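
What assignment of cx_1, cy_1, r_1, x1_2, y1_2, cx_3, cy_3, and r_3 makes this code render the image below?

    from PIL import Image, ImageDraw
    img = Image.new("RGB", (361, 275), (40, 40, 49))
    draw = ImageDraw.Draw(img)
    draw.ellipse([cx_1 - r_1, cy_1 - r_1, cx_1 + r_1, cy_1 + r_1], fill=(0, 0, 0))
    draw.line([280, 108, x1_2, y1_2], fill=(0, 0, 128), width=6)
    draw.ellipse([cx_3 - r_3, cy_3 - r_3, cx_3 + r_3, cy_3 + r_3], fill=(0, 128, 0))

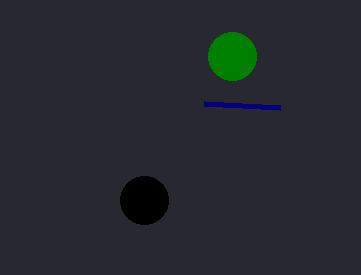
cx_1 = 144; cy_1 = 200; r_1 = 24; x1_2 = 204; y1_2 = 104; cx_3 = 232; cy_3 = 56; r_3 = 24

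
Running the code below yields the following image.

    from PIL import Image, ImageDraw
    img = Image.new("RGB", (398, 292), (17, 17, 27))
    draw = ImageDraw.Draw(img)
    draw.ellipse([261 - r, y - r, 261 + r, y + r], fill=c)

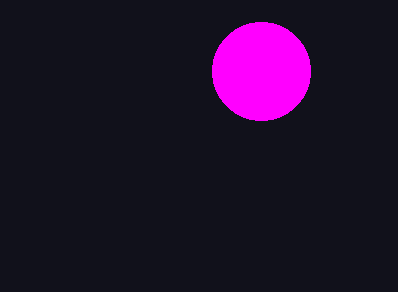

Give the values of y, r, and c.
y = 71, r = 49, c = 'magenta'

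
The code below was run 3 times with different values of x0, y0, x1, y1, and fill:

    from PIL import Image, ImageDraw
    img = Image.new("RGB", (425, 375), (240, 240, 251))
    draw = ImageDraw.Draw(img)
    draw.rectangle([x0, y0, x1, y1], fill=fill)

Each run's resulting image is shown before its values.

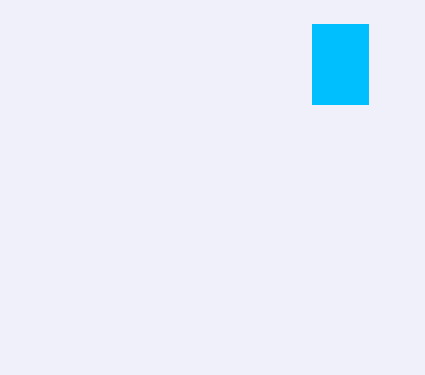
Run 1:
x0 = 312
y0 = 24
x1 = 368
y1 = 104
fill = 'deepskyblue'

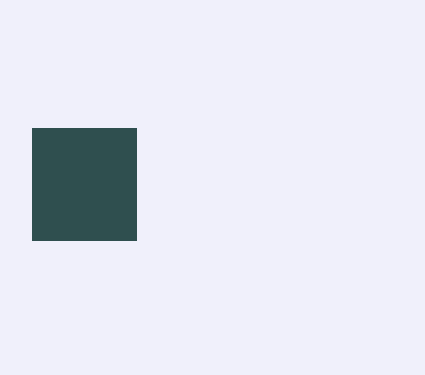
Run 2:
x0 = 32; y0 = 128; x1 = 136; y1 = 240; fill = 'darkslategray'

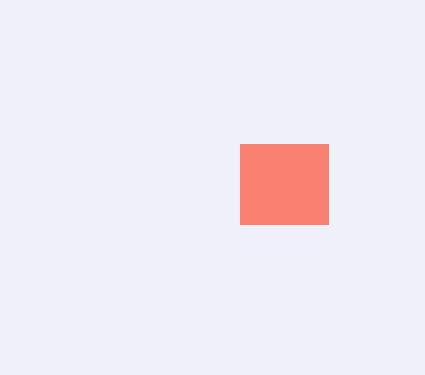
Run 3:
x0 = 240
y0 = 144
x1 = 328
y1 = 224
fill = 'salmon'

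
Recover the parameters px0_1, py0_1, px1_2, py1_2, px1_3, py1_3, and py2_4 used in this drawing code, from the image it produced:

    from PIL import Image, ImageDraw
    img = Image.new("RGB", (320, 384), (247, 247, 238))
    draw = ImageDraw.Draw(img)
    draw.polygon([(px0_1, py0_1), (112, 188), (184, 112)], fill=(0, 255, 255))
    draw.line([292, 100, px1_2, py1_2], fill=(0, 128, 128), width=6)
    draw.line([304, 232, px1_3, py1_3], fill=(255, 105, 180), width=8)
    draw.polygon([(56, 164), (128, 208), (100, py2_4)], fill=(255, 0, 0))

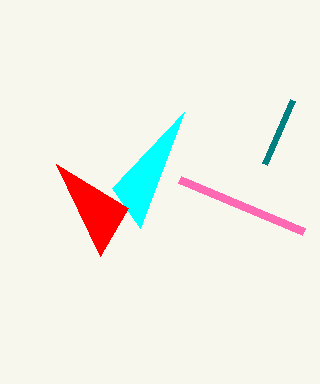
px0_1 = 140
py0_1 = 228
px1_2 = 264
py1_2 = 164
px1_3 = 180
py1_3 = 180
py2_4 = 256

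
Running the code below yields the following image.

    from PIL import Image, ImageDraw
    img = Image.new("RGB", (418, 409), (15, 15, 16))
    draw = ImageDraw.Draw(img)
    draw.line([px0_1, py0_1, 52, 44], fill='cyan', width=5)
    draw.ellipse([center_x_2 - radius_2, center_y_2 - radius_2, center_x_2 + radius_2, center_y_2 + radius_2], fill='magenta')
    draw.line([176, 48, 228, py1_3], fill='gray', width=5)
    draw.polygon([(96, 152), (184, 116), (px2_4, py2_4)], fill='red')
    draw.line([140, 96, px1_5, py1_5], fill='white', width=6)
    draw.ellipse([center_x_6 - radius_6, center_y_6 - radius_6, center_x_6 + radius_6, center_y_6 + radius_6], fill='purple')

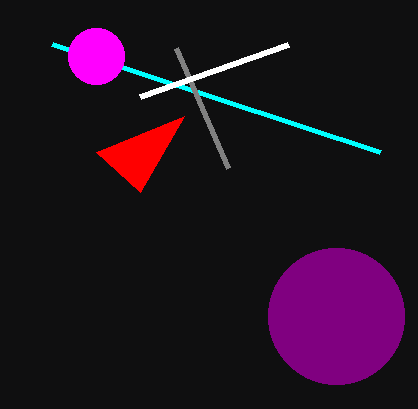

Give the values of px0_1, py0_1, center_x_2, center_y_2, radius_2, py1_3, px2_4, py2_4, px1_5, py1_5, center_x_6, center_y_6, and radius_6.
px0_1 = 380
py0_1 = 152
center_x_2 = 96
center_y_2 = 56
radius_2 = 28
py1_3 = 168
px2_4 = 140
py2_4 = 192
px1_5 = 288
py1_5 = 44
center_x_6 = 336
center_y_6 = 316
radius_6 = 68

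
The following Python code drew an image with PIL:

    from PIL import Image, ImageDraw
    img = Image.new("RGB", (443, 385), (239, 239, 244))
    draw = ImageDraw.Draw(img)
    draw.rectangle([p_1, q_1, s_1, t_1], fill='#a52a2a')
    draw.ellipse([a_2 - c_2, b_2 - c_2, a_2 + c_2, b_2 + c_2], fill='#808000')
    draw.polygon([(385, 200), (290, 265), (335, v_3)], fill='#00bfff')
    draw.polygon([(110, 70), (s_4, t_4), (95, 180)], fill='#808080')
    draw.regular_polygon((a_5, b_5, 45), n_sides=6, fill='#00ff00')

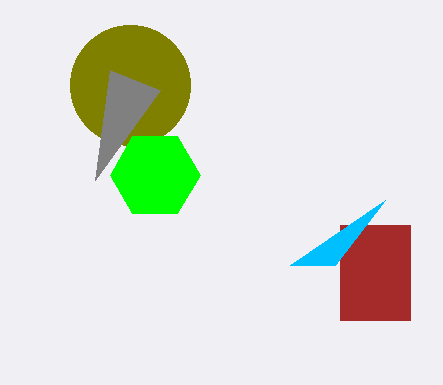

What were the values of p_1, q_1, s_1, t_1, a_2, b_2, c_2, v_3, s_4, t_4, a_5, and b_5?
p_1 = 340
q_1 = 225
s_1 = 410
t_1 = 320
a_2 = 130
b_2 = 85
c_2 = 60
v_3 = 265
s_4 = 160
t_4 = 90
a_5 = 155
b_5 = 175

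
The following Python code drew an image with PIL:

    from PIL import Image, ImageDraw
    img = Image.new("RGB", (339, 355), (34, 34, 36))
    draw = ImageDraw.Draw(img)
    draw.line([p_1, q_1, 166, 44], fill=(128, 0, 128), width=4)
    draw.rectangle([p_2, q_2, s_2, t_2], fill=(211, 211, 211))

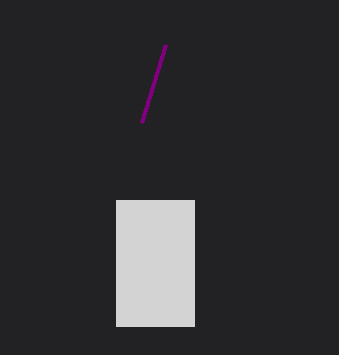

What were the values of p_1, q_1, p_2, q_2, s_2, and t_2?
p_1 = 142, q_1 = 122, p_2 = 116, q_2 = 200, s_2 = 194, t_2 = 326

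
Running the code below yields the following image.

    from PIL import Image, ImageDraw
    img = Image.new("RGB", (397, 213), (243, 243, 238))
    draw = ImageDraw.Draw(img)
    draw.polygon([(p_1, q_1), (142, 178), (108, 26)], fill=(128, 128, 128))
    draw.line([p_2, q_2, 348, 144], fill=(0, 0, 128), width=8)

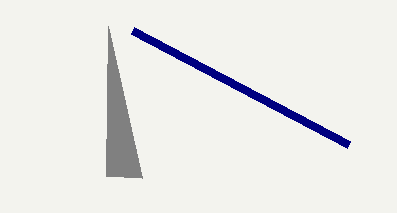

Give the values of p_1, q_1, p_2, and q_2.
p_1 = 106
q_1 = 176
p_2 = 132
q_2 = 30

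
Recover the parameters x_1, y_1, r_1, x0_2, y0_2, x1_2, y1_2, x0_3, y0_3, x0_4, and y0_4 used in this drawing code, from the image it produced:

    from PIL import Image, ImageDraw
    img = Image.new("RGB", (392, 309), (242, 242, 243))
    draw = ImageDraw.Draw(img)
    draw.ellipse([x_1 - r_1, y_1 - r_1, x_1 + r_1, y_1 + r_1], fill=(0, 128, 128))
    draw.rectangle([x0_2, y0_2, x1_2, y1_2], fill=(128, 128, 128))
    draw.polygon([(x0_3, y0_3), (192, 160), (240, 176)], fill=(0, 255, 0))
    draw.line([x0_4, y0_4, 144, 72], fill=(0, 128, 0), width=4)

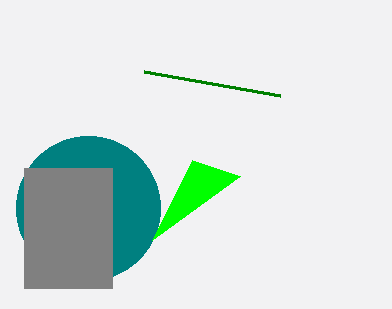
x_1 = 88
y_1 = 208
r_1 = 72
x0_2 = 24
y0_2 = 168
x1_2 = 112
y1_2 = 288
x0_3 = 152
y0_3 = 240
x0_4 = 280
y0_4 = 96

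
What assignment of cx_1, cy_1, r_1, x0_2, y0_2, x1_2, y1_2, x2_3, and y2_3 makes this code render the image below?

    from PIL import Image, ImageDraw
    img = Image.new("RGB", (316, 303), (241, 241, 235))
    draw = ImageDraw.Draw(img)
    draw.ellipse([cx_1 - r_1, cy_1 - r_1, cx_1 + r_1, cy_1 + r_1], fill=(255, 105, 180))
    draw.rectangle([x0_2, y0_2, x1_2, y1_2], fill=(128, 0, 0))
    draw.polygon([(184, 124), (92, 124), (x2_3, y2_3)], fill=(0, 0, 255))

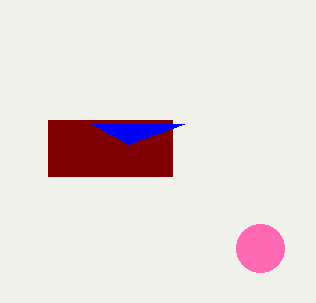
cx_1 = 260; cy_1 = 248; r_1 = 24; x0_2 = 48; y0_2 = 120; x1_2 = 172; y1_2 = 176; x2_3 = 128; y2_3 = 144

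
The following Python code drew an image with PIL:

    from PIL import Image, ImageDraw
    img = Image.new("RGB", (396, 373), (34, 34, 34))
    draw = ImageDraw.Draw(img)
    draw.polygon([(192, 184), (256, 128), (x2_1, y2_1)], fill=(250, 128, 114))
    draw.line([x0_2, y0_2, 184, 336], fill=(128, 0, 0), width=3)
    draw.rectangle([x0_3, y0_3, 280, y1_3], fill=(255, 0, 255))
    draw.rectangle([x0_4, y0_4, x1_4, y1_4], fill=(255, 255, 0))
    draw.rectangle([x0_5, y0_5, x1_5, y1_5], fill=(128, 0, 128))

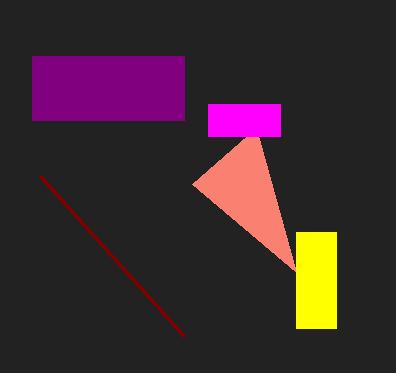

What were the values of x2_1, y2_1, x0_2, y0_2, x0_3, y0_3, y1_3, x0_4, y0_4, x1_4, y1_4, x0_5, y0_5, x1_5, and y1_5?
x2_1 = 296; y2_1 = 272; x0_2 = 40; y0_2 = 176; x0_3 = 208; y0_3 = 104; y1_3 = 136; x0_4 = 296; y0_4 = 232; x1_4 = 336; y1_4 = 328; x0_5 = 32; y0_5 = 56; x1_5 = 184; y1_5 = 120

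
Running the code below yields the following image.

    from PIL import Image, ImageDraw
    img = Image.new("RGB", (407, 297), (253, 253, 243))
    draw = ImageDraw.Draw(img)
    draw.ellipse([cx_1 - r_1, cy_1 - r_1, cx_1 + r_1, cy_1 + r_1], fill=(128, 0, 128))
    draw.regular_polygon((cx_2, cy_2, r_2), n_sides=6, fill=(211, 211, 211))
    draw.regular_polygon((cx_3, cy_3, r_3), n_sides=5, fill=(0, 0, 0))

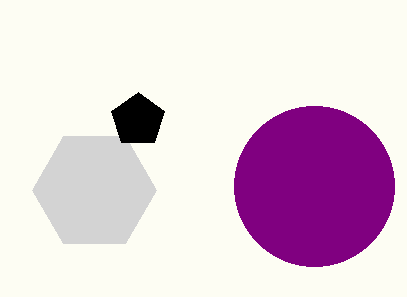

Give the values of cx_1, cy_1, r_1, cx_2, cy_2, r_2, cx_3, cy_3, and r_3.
cx_1 = 314
cy_1 = 186
r_1 = 80
cx_2 = 94
cy_2 = 190
r_2 = 62
cx_3 = 138
cy_3 = 120
r_3 = 28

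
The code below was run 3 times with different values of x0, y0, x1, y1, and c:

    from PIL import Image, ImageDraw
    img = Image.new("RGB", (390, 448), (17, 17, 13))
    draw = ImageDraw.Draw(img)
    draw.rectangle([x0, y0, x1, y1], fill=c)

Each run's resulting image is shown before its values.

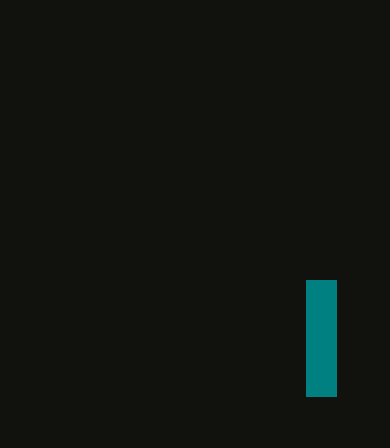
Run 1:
x0 = 306
y0 = 280
x1 = 336
y1 = 396
c = 'teal'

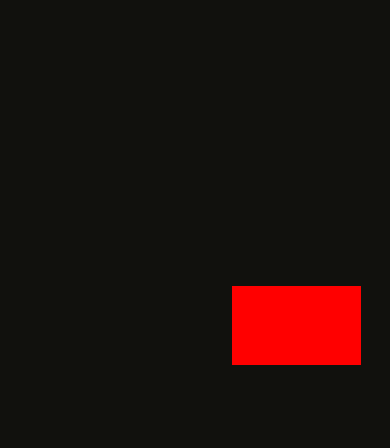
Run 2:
x0 = 232; y0 = 286; x1 = 360; y1 = 364; c = 'red'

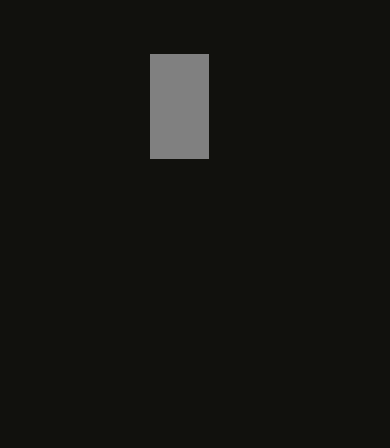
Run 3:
x0 = 150; y0 = 54; x1 = 208; y1 = 158; c = 'gray'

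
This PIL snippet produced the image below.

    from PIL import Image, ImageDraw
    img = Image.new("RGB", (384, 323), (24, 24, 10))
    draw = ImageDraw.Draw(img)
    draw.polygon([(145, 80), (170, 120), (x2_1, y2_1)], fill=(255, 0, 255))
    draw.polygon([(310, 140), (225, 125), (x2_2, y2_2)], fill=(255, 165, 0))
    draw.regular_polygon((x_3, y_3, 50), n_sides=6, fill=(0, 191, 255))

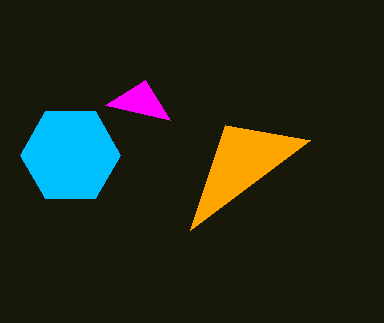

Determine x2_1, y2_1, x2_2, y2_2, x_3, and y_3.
x2_1 = 105; y2_1 = 105; x2_2 = 190; y2_2 = 230; x_3 = 70; y_3 = 155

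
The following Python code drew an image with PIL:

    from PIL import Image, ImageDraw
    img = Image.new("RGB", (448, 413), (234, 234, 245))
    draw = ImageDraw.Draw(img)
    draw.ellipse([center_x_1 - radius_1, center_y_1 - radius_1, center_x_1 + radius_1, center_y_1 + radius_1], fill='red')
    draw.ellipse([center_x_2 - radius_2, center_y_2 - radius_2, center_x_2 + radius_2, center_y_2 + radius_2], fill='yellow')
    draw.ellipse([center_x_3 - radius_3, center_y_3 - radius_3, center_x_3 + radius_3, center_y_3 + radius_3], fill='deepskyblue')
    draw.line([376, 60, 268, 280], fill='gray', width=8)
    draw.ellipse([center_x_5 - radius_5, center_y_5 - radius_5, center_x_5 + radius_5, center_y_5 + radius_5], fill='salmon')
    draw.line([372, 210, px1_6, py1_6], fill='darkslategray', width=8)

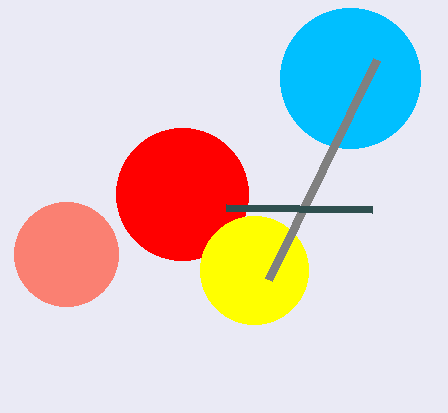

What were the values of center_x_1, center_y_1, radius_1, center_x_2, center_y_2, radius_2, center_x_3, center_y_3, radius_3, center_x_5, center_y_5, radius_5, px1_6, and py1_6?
center_x_1 = 182, center_y_1 = 194, radius_1 = 66, center_x_2 = 254, center_y_2 = 270, radius_2 = 54, center_x_3 = 350, center_y_3 = 78, radius_3 = 70, center_x_5 = 66, center_y_5 = 254, radius_5 = 52, px1_6 = 226, py1_6 = 208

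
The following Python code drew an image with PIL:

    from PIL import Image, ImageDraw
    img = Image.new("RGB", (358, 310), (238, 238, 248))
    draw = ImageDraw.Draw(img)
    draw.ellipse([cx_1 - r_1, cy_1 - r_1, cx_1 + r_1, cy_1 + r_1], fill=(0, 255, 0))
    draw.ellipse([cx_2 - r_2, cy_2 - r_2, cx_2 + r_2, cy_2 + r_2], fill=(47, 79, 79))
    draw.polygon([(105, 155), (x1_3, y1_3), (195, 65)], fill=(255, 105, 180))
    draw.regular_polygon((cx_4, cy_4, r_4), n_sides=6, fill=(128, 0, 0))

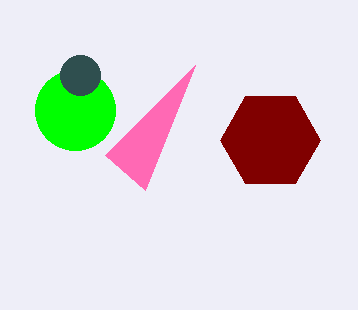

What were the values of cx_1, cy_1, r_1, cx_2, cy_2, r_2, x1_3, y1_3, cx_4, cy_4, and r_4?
cx_1 = 75
cy_1 = 110
r_1 = 40
cx_2 = 80
cy_2 = 75
r_2 = 20
x1_3 = 145
y1_3 = 190
cx_4 = 270
cy_4 = 140
r_4 = 50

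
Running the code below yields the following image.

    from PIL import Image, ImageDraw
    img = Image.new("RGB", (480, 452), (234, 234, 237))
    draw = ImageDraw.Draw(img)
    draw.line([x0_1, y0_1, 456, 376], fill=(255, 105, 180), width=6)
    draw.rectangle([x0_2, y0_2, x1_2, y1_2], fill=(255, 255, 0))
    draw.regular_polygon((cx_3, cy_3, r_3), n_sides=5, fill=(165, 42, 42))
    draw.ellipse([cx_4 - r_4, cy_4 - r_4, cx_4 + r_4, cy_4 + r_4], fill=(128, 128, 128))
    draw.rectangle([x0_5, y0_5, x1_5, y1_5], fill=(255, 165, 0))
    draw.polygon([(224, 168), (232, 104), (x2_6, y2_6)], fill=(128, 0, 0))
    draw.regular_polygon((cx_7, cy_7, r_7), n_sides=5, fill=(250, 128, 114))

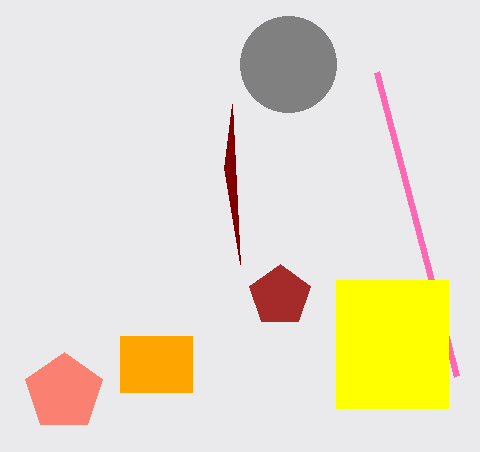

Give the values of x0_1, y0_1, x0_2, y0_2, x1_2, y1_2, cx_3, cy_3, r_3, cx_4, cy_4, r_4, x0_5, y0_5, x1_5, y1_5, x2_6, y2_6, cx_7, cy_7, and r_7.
x0_1 = 376, y0_1 = 72, x0_2 = 336, y0_2 = 280, x1_2 = 448, y1_2 = 408, cx_3 = 280, cy_3 = 296, r_3 = 32, cx_4 = 288, cy_4 = 64, r_4 = 48, x0_5 = 120, y0_5 = 336, x1_5 = 192, y1_5 = 392, x2_6 = 240, y2_6 = 264, cx_7 = 64, cy_7 = 392, r_7 = 40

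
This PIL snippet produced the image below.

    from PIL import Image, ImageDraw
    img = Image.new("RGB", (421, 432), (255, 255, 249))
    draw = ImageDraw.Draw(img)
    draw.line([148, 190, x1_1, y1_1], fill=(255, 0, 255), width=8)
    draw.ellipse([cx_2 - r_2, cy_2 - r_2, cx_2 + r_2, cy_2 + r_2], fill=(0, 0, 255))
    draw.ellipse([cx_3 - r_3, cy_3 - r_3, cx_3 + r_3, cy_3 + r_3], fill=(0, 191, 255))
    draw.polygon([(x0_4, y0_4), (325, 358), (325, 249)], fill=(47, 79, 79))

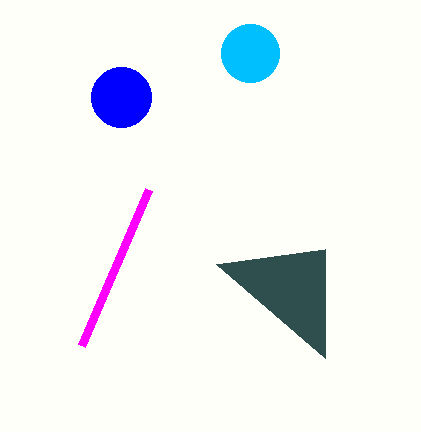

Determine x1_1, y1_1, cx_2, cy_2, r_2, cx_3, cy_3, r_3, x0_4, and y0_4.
x1_1 = 81, y1_1 = 346, cx_2 = 121, cy_2 = 97, r_2 = 30, cx_3 = 250, cy_3 = 53, r_3 = 29, x0_4 = 216, y0_4 = 264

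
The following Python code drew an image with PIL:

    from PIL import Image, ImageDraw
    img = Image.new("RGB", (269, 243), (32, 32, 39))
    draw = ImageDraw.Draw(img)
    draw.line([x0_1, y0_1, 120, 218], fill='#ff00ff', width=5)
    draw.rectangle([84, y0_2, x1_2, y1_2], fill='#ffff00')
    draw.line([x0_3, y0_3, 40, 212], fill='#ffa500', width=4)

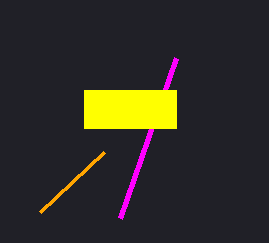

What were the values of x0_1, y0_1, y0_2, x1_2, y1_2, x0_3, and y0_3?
x0_1 = 176, y0_1 = 58, y0_2 = 90, x1_2 = 176, y1_2 = 128, x0_3 = 104, y0_3 = 152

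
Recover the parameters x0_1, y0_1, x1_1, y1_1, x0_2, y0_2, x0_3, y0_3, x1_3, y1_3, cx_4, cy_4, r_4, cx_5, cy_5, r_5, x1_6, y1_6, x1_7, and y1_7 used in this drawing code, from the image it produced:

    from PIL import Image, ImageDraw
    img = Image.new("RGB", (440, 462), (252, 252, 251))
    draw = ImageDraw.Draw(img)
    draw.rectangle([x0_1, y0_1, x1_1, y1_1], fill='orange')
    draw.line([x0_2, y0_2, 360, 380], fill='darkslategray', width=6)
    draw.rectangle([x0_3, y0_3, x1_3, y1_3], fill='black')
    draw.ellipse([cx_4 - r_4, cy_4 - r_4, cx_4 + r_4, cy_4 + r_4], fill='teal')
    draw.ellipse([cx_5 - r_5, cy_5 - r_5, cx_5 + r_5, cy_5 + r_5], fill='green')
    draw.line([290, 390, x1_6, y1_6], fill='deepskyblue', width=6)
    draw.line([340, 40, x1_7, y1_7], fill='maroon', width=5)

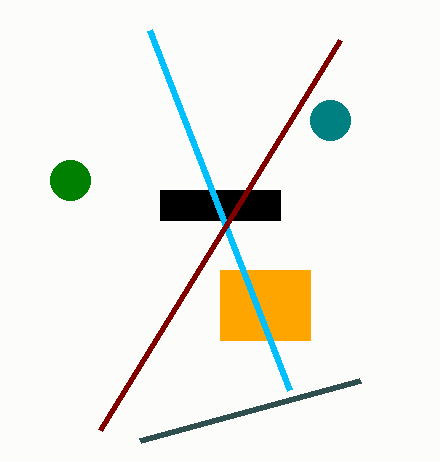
x0_1 = 220, y0_1 = 270, x1_1 = 310, y1_1 = 340, x0_2 = 140, y0_2 = 440, x0_3 = 160, y0_3 = 190, x1_3 = 280, y1_3 = 220, cx_4 = 330, cy_4 = 120, r_4 = 20, cx_5 = 70, cy_5 = 180, r_5 = 20, x1_6 = 150, y1_6 = 30, x1_7 = 100, y1_7 = 430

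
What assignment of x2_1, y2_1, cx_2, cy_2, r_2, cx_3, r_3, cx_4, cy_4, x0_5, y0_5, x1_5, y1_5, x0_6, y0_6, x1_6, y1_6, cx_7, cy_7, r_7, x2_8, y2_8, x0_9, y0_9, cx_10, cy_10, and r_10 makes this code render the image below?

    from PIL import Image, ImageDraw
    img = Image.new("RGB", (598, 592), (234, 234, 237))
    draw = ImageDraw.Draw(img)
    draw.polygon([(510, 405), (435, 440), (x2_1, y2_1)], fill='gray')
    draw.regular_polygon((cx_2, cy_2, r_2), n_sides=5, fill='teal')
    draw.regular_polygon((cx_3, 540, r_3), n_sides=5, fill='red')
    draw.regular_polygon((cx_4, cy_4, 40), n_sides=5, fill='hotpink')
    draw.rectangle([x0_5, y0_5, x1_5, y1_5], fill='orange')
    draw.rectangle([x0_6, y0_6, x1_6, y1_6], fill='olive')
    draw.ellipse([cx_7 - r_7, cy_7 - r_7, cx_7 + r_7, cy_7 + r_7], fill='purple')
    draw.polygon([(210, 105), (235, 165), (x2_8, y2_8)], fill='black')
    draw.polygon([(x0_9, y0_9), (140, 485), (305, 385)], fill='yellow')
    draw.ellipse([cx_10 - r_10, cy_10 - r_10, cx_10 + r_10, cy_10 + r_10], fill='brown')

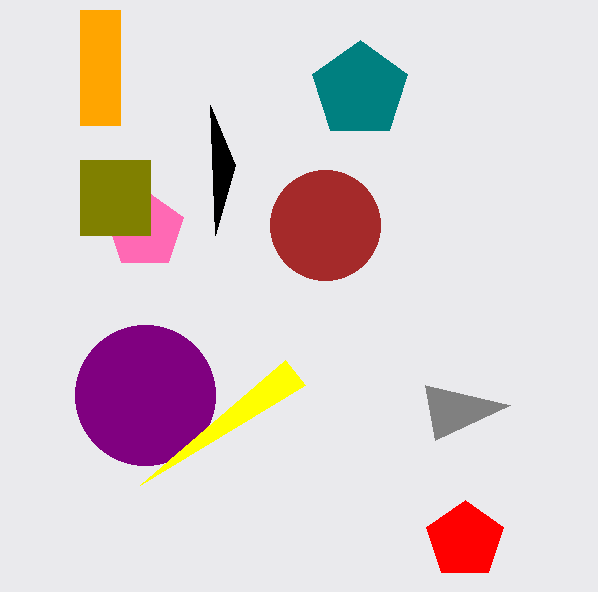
x2_1 = 425; y2_1 = 385; cx_2 = 360; cy_2 = 90; r_2 = 50; cx_3 = 465; r_3 = 40; cx_4 = 145; cy_4 = 230; x0_5 = 80; y0_5 = 10; x1_5 = 120; y1_5 = 125; x0_6 = 80; y0_6 = 160; x1_6 = 150; y1_6 = 235; cx_7 = 145; cy_7 = 395; r_7 = 70; x2_8 = 215; y2_8 = 235; x0_9 = 285; y0_9 = 360; cx_10 = 325; cy_10 = 225; r_10 = 55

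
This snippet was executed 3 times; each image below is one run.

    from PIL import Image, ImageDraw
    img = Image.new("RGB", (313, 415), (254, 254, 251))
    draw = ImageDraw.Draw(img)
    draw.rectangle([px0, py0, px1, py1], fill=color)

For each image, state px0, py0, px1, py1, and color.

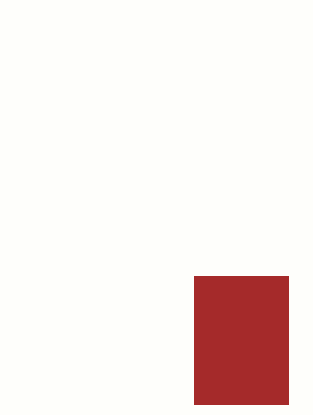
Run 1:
px0 = 194, py0 = 276, px1 = 288, py1 = 404, color = 'brown'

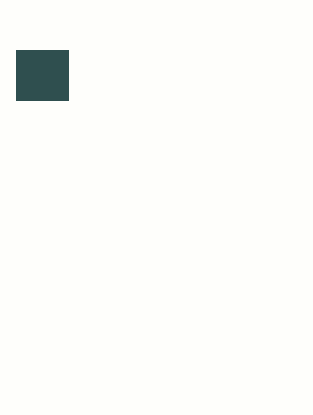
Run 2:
px0 = 16; py0 = 50; px1 = 68; py1 = 100; color = 'darkslategray'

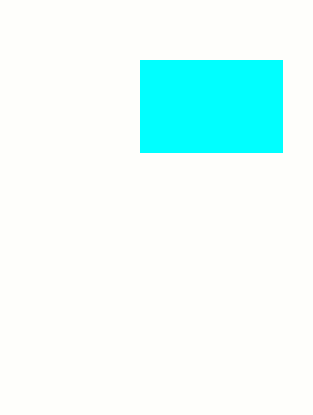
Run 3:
px0 = 140, py0 = 60, px1 = 282, py1 = 152, color = 'cyan'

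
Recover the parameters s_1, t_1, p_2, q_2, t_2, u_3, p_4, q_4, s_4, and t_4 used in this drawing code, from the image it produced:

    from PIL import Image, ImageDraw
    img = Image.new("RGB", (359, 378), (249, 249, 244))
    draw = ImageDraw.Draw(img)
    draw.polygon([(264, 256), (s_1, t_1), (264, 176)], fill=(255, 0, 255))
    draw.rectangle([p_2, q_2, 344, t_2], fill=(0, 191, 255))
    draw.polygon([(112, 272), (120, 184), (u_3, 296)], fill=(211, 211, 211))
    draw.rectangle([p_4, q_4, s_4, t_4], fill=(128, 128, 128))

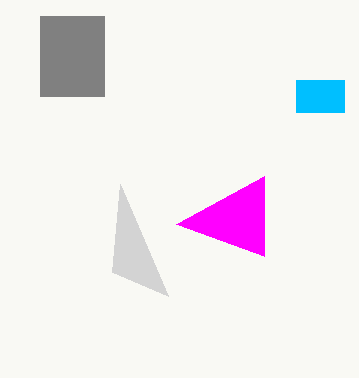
s_1 = 176
t_1 = 224
p_2 = 296
q_2 = 80
t_2 = 112
u_3 = 168
p_4 = 40
q_4 = 16
s_4 = 104
t_4 = 96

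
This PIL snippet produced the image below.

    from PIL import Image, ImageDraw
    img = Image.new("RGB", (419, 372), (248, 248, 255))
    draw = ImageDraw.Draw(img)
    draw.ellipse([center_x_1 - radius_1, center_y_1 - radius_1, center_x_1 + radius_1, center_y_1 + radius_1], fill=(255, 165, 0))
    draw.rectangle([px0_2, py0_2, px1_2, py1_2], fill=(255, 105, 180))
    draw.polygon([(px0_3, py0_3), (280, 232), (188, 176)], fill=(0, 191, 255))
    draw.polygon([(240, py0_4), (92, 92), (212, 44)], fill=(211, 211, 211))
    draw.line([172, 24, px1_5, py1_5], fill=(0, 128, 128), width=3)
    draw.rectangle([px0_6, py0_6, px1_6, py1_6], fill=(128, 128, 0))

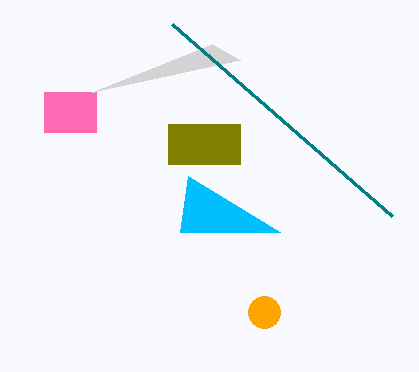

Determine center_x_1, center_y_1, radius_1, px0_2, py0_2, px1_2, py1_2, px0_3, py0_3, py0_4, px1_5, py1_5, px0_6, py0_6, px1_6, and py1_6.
center_x_1 = 264; center_y_1 = 312; radius_1 = 16; px0_2 = 44; py0_2 = 92; px1_2 = 96; py1_2 = 132; px0_3 = 180; py0_3 = 232; py0_4 = 60; px1_5 = 392; py1_5 = 216; px0_6 = 168; py0_6 = 124; px1_6 = 240; py1_6 = 164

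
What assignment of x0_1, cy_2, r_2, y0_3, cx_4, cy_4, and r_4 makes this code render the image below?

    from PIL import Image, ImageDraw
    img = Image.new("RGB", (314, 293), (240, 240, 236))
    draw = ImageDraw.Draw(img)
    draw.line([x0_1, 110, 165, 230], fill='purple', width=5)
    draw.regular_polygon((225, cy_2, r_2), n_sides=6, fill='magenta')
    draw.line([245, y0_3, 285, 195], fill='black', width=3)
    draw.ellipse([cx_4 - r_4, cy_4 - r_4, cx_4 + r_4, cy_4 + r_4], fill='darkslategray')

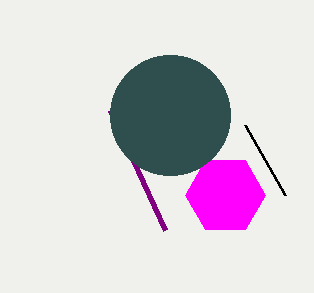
x0_1 = 110, cy_2 = 195, r_2 = 40, y0_3 = 125, cx_4 = 170, cy_4 = 115, r_4 = 60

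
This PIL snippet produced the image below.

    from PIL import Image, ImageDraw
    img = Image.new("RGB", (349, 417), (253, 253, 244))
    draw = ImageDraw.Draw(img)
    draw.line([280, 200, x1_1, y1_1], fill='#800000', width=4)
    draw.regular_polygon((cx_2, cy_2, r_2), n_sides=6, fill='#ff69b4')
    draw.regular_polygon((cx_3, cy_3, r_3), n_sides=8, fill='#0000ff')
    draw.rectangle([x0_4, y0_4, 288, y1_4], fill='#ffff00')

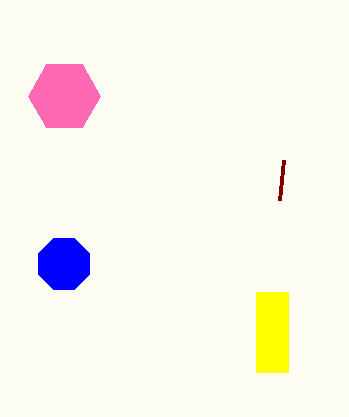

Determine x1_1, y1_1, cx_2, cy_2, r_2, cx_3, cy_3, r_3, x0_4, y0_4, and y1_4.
x1_1 = 284; y1_1 = 160; cx_2 = 64; cy_2 = 96; r_2 = 36; cx_3 = 64; cy_3 = 264; r_3 = 28; x0_4 = 256; y0_4 = 292; y1_4 = 372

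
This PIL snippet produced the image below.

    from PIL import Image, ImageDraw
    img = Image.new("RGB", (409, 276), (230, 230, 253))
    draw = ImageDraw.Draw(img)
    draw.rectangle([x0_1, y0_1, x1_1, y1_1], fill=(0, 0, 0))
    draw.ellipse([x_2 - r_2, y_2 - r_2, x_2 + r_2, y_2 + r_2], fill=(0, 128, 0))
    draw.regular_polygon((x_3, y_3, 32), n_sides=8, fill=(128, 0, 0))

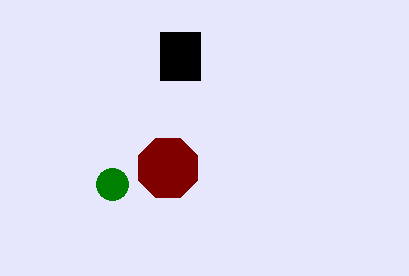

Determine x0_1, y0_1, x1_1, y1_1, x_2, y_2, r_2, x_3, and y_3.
x0_1 = 160; y0_1 = 32; x1_1 = 200; y1_1 = 80; x_2 = 112; y_2 = 184; r_2 = 16; x_3 = 168; y_3 = 168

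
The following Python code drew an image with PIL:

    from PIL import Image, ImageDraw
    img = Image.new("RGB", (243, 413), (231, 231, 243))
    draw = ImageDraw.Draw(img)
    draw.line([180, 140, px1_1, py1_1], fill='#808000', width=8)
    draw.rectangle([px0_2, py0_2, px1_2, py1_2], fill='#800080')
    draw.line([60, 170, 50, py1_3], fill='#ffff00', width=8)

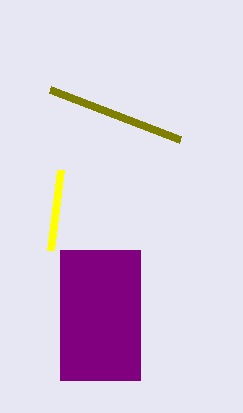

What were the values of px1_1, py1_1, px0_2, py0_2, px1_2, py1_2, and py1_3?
px1_1 = 50; py1_1 = 90; px0_2 = 60; py0_2 = 250; px1_2 = 140; py1_2 = 380; py1_3 = 250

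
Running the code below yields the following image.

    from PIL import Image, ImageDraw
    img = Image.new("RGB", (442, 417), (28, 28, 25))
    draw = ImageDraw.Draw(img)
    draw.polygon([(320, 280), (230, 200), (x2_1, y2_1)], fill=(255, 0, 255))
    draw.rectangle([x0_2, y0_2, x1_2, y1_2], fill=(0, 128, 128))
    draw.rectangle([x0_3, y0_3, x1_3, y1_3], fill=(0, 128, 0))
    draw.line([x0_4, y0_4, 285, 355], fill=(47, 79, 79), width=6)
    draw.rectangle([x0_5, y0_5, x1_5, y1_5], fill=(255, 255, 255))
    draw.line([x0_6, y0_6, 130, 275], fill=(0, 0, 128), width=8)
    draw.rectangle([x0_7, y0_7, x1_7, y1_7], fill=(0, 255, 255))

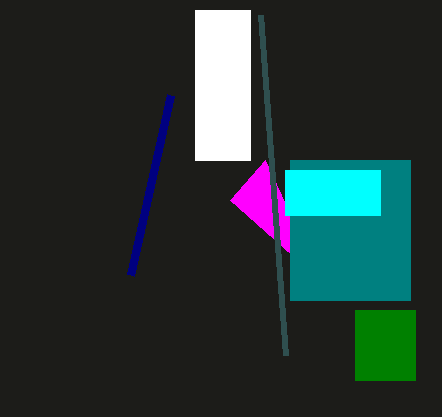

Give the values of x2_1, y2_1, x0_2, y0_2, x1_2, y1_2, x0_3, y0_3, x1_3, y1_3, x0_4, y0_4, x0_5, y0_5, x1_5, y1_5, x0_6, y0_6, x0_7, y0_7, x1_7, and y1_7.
x2_1 = 265; y2_1 = 160; x0_2 = 290; y0_2 = 160; x1_2 = 410; y1_2 = 300; x0_3 = 355; y0_3 = 310; x1_3 = 415; y1_3 = 380; x0_4 = 260; y0_4 = 15; x0_5 = 195; y0_5 = 10; x1_5 = 250; y1_5 = 160; x0_6 = 170; y0_6 = 95; x0_7 = 285; y0_7 = 170; x1_7 = 380; y1_7 = 215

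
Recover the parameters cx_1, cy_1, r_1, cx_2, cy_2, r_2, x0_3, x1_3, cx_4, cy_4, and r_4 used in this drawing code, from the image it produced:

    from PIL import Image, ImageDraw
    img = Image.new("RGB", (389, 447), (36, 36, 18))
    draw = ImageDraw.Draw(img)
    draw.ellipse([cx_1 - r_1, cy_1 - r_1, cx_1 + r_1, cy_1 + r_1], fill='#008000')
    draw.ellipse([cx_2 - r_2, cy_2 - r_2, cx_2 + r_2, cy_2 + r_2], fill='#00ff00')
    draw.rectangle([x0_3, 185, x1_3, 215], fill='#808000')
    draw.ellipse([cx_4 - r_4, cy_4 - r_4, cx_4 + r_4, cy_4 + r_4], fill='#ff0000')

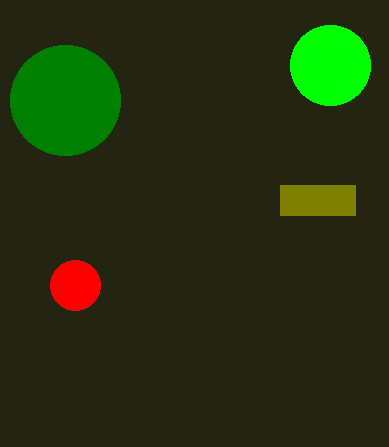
cx_1 = 65
cy_1 = 100
r_1 = 55
cx_2 = 330
cy_2 = 65
r_2 = 40
x0_3 = 280
x1_3 = 355
cx_4 = 75
cy_4 = 285
r_4 = 25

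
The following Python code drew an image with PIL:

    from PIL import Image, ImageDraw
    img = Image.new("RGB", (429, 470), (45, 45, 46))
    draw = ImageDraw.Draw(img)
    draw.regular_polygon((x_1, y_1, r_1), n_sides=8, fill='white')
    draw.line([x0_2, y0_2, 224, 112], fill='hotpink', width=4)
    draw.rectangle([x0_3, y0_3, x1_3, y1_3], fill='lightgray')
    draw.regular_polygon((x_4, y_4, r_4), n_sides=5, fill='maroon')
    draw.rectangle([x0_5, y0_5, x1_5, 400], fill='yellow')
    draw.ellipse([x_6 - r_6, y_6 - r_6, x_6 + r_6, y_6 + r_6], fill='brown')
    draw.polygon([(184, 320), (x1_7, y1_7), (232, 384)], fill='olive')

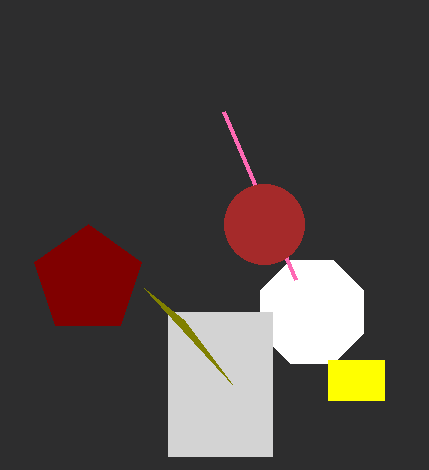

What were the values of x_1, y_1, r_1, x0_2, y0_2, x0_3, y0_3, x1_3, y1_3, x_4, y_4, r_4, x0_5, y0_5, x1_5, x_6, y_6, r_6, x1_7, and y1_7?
x_1 = 312; y_1 = 312; r_1 = 56; x0_2 = 296; y0_2 = 280; x0_3 = 168; y0_3 = 312; x1_3 = 272; y1_3 = 456; x_4 = 88; y_4 = 280; r_4 = 56; x0_5 = 328; y0_5 = 360; x1_5 = 384; x_6 = 264; y_6 = 224; r_6 = 40; x1_7 = 144; y1_7 = 288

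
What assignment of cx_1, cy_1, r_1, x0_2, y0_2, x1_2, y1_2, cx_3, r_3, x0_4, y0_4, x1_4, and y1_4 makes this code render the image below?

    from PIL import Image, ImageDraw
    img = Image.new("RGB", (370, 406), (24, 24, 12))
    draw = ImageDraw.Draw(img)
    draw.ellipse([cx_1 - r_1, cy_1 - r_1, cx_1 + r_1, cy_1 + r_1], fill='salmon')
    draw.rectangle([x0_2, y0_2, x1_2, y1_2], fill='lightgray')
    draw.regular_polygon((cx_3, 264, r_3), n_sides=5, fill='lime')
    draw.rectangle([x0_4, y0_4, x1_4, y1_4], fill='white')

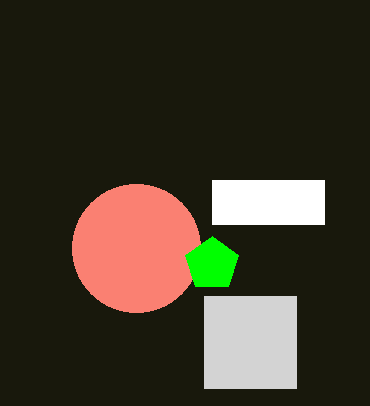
cx_1 = 136
cy_1 = 248
r_1 = 64
x0_2 = 204
y0_2 = 296
x1_2 = 296
y1_2 = 388
cx_3 = 212
r_3 = 28
x0_4 = 212
y0_4 = 180
x1_4 = 324
y1_4 = 224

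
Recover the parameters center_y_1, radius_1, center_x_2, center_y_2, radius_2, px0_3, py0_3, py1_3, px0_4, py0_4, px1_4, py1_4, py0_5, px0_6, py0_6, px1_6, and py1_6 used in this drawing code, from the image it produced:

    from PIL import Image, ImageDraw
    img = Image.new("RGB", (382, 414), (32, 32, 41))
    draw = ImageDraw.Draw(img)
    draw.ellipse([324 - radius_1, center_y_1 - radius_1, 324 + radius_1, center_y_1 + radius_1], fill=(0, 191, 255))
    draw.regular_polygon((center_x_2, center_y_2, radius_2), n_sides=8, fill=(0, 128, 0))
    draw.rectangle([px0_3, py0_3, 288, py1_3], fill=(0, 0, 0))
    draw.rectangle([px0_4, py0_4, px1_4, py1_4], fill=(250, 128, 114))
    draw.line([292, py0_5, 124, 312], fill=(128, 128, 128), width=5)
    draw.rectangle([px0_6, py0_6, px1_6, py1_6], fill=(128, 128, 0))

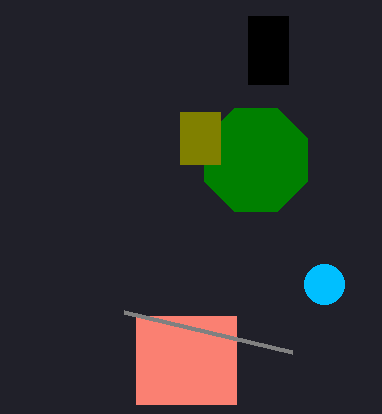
center_y_1 = 284, radius_1 = 20, center_x_2 = 256, center_y_2 = 160, radius_2 = 56, px0_3 = 248, py0_3 = 16, py1_3 = 84, px0_4 = 136, py0_4 = 316, px1_4 = 236, py1_4 = 404, py0_5 = 352, px0_6 = 180, py0_6 = 112, px1_6 = 220, py1_6 = 164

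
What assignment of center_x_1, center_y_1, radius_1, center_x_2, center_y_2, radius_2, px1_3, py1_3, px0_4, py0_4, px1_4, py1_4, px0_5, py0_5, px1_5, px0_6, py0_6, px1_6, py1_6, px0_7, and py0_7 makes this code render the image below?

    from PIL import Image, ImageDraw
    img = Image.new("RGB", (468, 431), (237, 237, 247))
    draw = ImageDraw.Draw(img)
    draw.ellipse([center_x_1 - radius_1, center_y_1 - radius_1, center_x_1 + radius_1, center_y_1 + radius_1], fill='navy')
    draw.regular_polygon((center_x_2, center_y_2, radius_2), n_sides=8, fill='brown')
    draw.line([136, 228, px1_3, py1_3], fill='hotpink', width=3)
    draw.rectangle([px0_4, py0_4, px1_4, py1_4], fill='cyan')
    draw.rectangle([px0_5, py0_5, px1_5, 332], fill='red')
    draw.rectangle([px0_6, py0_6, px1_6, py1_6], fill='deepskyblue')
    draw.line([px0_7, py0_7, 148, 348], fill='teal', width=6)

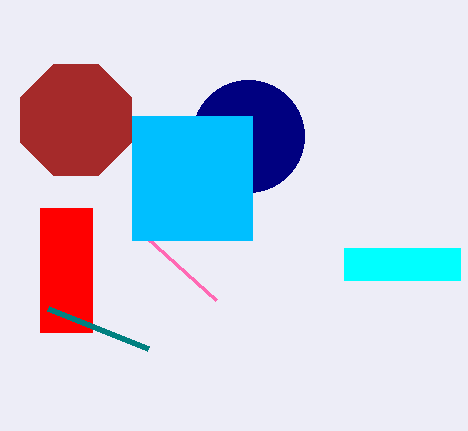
center_x_1 = 248
center_y_1 = 136
radius_1 = 56
center_x_2 = 76
center_y_2 = 120
radius_2 = 60
px1_3 = 216
py1_3 = 300
px0_4 = 344
py0_4 = 248
px1_4 = 460
py1_4 = 280
px0_5 = 40
py0_5 = 208
px1_5 = 92
px0_6 = 132
py0_6 = 116
px1_6 = 252
py1_6 = 240
px0_7 = 48
py0_7 = 308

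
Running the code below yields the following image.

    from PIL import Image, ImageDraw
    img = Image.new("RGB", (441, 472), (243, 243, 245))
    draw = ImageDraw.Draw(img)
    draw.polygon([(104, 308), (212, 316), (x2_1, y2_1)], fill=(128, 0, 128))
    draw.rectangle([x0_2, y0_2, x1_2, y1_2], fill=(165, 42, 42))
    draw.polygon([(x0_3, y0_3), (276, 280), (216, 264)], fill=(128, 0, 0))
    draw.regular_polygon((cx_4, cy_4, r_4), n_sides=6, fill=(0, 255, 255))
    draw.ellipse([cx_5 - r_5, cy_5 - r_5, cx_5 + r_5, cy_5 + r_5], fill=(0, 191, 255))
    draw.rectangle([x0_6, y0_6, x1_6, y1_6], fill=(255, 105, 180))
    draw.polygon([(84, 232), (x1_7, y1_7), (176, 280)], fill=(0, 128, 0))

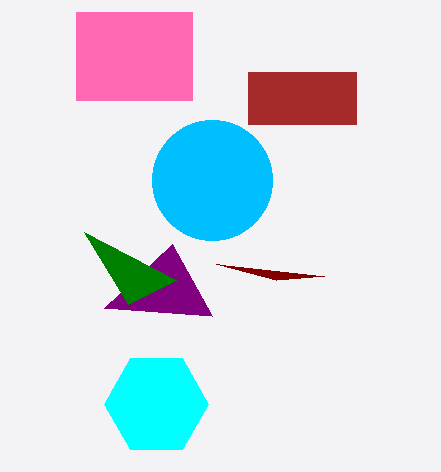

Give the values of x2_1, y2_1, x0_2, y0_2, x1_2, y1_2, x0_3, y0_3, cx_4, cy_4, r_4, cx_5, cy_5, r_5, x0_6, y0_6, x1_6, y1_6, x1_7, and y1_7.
x2_1 = 172, y2_1 = 244, x0_2 = 248, y0_2 = 72, x1_2 = 356, y1_2 = 124, x0_3 = 324, y0_3 = 276, cx_4 = 156, cy_4 = 404, r_4 = 52, cx_5 = 212, cy_5 = 180, r_5 = 60, x0_6 = 76, y0_6 = 12, x1_6 = 192, y1_6 = 100, x1_7 = 128, y1_7 = 304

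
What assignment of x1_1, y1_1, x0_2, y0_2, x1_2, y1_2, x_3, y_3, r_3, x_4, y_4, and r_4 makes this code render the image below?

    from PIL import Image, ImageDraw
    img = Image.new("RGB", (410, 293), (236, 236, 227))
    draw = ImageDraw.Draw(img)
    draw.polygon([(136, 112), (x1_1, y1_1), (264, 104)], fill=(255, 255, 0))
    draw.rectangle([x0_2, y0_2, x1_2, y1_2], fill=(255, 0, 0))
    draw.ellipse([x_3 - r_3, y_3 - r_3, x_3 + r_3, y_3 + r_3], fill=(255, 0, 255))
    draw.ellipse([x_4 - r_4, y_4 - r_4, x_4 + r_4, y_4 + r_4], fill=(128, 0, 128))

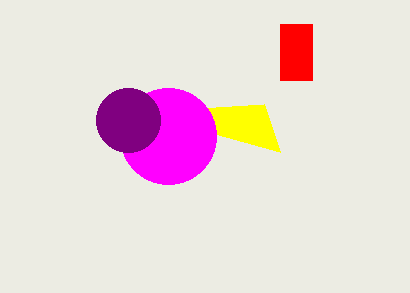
x1_1 = 280, y1_1 = 152, x0_2 = 280, y0_2 = 24, x1_2 = 312, y1_2 = 80, x_3 = 168, y_3 = 136, r_3 = 48, x_4 = 128, y_4 = 120, r_4 = 32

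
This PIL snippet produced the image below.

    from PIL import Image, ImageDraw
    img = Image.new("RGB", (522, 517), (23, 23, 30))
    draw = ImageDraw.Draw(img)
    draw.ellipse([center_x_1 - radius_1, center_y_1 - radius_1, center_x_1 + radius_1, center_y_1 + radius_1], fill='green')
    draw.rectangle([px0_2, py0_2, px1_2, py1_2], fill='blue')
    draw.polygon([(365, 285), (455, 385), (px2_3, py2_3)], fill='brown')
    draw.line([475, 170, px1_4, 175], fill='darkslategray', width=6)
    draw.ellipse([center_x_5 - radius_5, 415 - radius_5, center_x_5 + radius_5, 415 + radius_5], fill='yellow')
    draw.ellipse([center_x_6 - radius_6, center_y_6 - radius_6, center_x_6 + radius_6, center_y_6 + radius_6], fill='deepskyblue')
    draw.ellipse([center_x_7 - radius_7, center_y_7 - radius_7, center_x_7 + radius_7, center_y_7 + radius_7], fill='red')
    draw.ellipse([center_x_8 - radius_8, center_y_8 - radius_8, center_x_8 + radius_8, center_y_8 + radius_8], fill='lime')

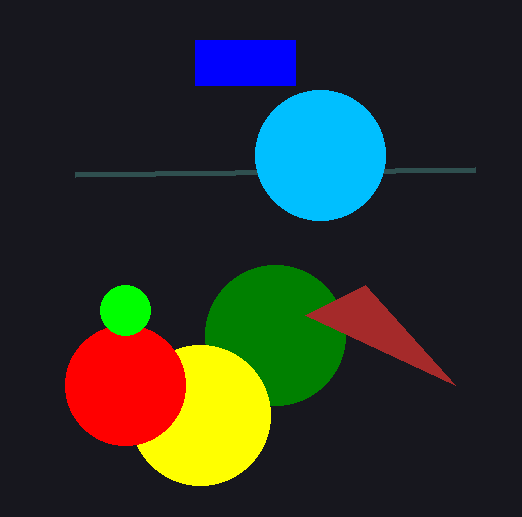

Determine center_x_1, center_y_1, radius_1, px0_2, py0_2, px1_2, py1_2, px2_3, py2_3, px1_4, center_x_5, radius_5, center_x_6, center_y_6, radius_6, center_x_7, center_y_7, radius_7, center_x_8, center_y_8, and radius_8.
center_x_1 = 275
center_y_1 = 335
radius_1 = 70
px0_2 = 195
py0_2 = 40
px1_2 = 295
py1_2 = 85
px2_3 = 305
py2_3 = 315
px1_4 = 75
center_x_5 = 200
radius_5 = 70
center_x_6 = 320
center_y_6 = 155
radius_6 = 65
center_x_7 = 125
center_y_7 = 385
radius_7 = 60
center_x_8 = 125
center_y_8 = 310
radius_8 = 25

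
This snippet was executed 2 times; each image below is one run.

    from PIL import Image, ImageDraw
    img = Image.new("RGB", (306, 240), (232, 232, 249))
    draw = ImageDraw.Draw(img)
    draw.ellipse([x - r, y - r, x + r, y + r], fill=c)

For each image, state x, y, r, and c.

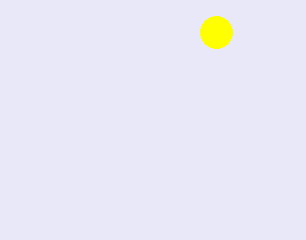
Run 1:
x = 216; y = 32; r = 16; c = 'yellow'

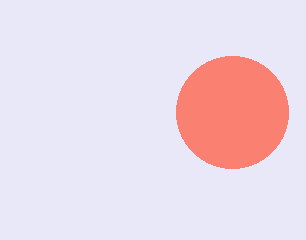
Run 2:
x = 232; y = 112; r = 56; c = 'salmon'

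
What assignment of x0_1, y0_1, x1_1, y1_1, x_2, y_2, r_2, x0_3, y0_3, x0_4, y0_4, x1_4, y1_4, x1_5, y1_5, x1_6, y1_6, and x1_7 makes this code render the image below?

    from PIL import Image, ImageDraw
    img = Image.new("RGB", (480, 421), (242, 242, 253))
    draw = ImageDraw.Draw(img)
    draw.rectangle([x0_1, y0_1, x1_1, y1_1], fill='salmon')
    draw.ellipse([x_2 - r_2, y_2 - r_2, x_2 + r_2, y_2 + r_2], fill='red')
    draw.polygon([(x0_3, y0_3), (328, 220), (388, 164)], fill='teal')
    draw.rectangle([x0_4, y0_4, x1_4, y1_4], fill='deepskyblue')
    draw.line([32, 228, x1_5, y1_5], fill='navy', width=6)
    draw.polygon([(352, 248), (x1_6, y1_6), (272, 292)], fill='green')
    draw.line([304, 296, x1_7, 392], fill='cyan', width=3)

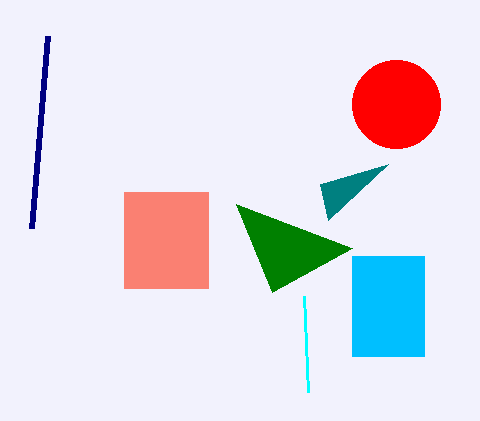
x0_1 = 124; y0_1 = 192; x1_1 = 208; y1_1 = 288; x_2 = 396; y_2 = 104; r_2 = 44; x0_3 = 320; y0_3 = 184; x0_4 = 352; y0_4 = 256; x1_4 = 424; y1_4 = 356; x1_5 = 48; y1_5 = 36; x1_6 = 236; y1_6 = 204; x1_7 = 308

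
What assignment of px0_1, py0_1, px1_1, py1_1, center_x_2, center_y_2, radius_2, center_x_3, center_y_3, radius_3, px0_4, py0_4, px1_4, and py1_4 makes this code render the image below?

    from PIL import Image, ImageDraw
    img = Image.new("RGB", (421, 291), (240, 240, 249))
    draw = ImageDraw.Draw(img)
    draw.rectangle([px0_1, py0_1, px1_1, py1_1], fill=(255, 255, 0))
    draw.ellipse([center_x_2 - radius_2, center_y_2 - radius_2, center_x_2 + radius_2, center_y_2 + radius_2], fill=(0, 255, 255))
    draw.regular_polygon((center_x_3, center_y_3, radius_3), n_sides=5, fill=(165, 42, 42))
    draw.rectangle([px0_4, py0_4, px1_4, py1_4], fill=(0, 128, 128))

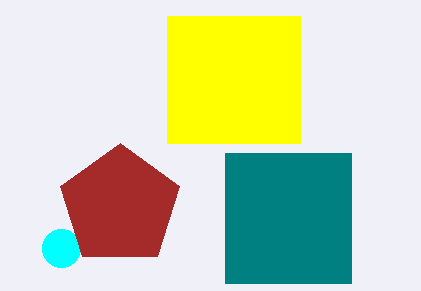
px0_1 = 167
py0_1 = 16
px1_1 = 300
py1_1 = 143
center_x_2 = 61
center_y_2 = 248
radius_2 = 19
center_x_3 = 120
center_y_3 = 206
radius_3 = 63
px0_4 = 225
py0_4 = 153
px1_4 = 351
py1_4 = 283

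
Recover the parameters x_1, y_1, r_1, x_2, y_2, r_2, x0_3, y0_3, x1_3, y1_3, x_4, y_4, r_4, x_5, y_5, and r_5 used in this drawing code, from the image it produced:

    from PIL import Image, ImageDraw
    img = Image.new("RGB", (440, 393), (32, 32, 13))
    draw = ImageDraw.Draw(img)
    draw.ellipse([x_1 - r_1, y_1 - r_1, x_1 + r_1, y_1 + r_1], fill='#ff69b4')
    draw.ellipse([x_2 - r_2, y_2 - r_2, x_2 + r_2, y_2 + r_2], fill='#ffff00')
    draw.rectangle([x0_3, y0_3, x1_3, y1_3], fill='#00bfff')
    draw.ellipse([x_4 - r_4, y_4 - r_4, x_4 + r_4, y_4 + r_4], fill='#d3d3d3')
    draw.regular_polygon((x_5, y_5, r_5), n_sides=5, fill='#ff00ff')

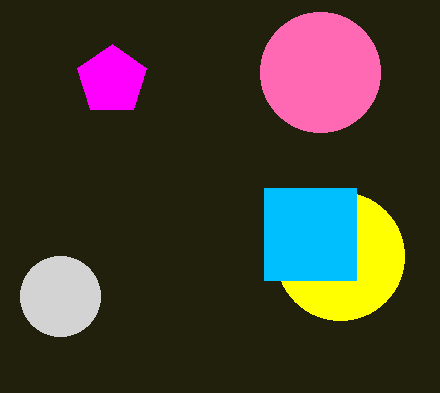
x_1 = 320, y_1 = 72, r_1 = 60, x_2 = 340, y_2 = 256, r_2 = 64, x0_3 = 264, y0_3 = 188, x1_3 = 356, y1_3 = 280, x_4 = 60, y_4 = 296, r_4 = 40, x_5 = 112, y_5 = 80, r_5 = 36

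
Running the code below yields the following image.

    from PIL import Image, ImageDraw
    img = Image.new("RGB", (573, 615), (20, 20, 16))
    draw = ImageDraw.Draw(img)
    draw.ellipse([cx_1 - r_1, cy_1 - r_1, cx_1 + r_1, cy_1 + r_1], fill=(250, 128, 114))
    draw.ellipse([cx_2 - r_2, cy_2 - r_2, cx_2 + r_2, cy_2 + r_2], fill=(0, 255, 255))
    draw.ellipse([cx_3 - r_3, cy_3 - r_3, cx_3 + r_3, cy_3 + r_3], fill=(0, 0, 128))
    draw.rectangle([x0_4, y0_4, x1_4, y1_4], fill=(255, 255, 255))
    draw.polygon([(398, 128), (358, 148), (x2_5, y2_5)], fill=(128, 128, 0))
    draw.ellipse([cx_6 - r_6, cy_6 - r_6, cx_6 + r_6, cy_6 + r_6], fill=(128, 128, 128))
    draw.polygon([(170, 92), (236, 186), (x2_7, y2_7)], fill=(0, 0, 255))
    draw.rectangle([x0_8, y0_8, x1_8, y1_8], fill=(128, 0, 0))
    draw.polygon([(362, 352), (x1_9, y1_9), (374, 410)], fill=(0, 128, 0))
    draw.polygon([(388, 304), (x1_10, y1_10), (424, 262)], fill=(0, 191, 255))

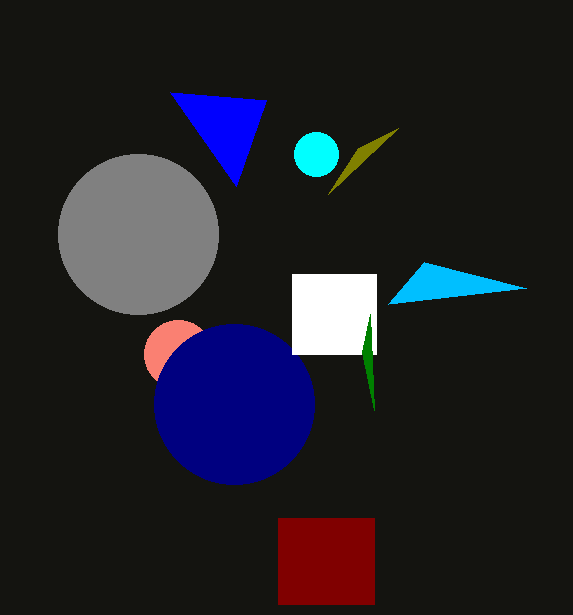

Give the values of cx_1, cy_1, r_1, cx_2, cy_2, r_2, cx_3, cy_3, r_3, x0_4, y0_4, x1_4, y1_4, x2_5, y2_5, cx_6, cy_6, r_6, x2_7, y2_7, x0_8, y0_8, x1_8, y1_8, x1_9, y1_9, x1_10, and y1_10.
cx_1 = 178; cy_1 = 354; r_1 = 34; cx_2 = 316; cy_2 = 154; r_2 = 22; cx_3 = 234; cy_3 = 404; r_3 = 80; x0_4 = 292; y0_4 = 274; x1_4 = 376; y1_4 = 354; x2_5 = 328; y2_5 = 194; cx_6 = 138; cy_6 = 234; r_6 = 80; x2_7 = 266; y2_7 = 100; x0_8 = 278; y0_8 = 518; x1_8 = 374; y1_8 = 604; x1_9 = 370; y1_9 = 314; x1_10 = 526; y1_10 = 288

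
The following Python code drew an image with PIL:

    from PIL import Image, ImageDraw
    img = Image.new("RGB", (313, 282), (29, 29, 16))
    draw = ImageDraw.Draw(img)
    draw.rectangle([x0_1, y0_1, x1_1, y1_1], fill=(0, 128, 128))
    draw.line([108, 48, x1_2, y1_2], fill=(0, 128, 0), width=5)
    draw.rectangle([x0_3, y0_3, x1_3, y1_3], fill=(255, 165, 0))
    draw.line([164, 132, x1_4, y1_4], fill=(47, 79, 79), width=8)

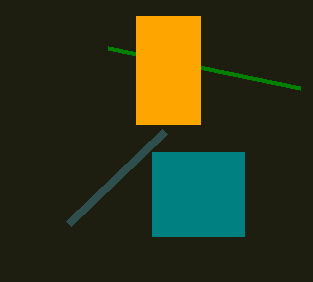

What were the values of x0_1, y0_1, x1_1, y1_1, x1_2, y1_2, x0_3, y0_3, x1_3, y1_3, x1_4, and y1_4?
x0_1 = 152; y0_1 = 152; x1_1 = 244; y1_1 = 236; x1_2 = 300; y1_2 = 88; x0_3 = 136; y0_3 = 16; x1_3 = 200; y1_3 = 124; x1_4 = 68; y1_4 = 224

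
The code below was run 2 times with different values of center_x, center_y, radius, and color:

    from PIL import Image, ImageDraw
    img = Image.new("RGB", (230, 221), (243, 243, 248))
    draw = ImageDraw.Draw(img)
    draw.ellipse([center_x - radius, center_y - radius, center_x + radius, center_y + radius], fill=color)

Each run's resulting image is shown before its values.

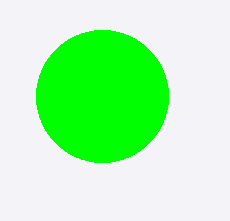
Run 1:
center_x = 102
center_y = 96
radius = 66
color = 'lime'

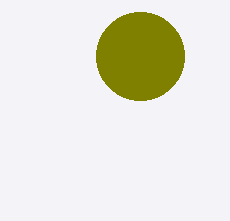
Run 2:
center_x = 140; center_y = 56; radius = 44; color = 'olive'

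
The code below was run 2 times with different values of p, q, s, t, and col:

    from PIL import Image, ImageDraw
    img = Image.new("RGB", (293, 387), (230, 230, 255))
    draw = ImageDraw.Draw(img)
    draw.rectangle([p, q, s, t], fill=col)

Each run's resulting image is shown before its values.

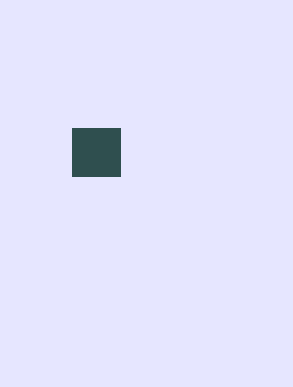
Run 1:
p = 72; q = 128; s = 120; t = 176; col = 'darkslategray'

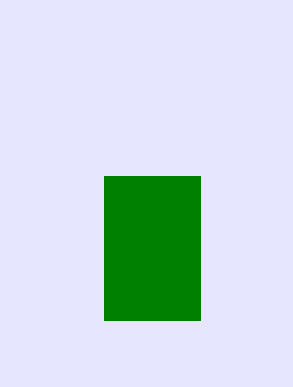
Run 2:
p = 104
q = 176
s = 200
t = 320
col = 'green'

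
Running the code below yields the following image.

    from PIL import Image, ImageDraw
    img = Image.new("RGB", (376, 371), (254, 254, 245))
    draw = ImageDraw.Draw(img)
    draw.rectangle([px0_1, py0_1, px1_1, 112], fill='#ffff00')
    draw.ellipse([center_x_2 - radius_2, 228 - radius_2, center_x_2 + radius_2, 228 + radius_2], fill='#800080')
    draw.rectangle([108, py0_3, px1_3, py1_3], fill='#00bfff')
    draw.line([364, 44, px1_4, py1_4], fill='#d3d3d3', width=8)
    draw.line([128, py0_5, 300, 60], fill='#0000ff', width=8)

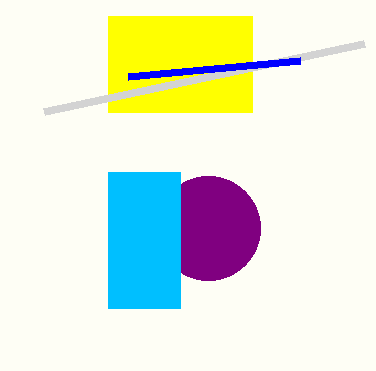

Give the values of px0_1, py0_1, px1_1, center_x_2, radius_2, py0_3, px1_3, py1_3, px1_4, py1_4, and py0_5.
px0_1 = 108; py0_1 = 16; px1_1 = 252; center_x_2 = 208; radius_2 = 52; py0_3 = 172; px1_3 = 180; py1_3 = 308; px1_4 = 44; py1_4 = 112; py0_5 = 76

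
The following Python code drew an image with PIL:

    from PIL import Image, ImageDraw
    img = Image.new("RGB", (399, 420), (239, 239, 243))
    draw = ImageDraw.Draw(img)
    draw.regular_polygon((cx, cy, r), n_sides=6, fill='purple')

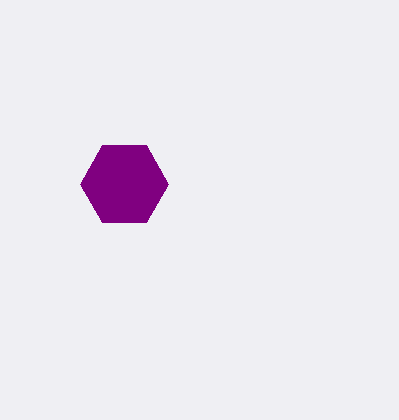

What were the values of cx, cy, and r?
cx = 124
cy = 184
r = 44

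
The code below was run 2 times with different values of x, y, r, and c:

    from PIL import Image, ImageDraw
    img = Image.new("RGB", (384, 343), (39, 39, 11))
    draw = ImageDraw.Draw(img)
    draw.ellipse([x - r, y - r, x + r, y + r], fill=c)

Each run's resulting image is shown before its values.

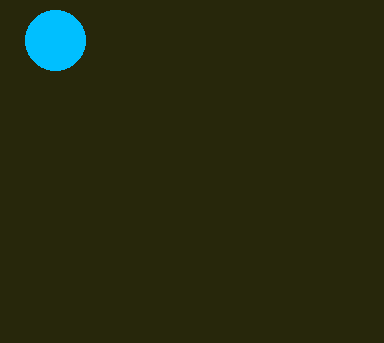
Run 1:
x = 55, y = 40, r = 30, c = 'deepskyblue'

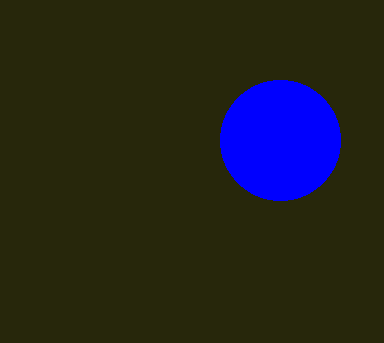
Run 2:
x = 280; y = 140; r = 60; c = 'blue'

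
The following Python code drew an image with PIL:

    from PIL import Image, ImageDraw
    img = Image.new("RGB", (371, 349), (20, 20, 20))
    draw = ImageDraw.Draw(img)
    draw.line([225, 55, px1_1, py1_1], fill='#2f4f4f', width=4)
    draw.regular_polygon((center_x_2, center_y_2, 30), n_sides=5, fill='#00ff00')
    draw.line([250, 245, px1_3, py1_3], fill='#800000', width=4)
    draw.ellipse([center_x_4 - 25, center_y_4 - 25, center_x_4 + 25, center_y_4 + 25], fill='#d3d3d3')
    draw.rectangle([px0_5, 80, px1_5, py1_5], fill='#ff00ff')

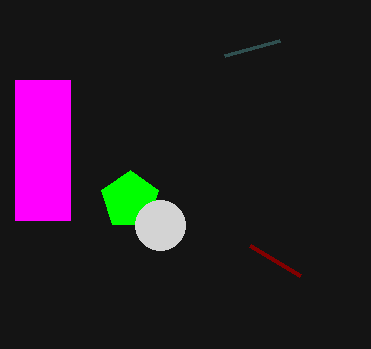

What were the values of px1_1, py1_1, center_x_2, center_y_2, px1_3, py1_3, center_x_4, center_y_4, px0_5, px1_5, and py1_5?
px1_1 = 280
py1_1 = 40
center_x_2 = 130
center_y_2 = 200
px1_3 = 300
py1_3 = 275
center_x_4 = 160
center_y_4 = 225
px0_5 = 15
px1_5 = 70
py1_5 = 220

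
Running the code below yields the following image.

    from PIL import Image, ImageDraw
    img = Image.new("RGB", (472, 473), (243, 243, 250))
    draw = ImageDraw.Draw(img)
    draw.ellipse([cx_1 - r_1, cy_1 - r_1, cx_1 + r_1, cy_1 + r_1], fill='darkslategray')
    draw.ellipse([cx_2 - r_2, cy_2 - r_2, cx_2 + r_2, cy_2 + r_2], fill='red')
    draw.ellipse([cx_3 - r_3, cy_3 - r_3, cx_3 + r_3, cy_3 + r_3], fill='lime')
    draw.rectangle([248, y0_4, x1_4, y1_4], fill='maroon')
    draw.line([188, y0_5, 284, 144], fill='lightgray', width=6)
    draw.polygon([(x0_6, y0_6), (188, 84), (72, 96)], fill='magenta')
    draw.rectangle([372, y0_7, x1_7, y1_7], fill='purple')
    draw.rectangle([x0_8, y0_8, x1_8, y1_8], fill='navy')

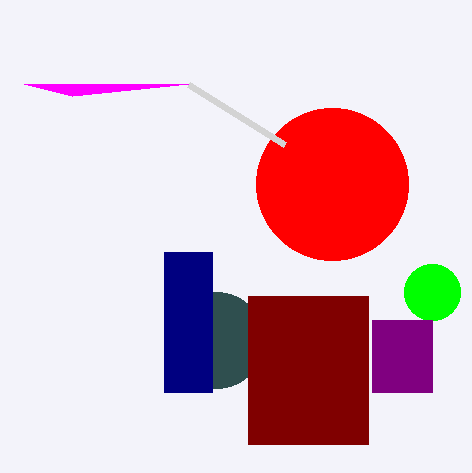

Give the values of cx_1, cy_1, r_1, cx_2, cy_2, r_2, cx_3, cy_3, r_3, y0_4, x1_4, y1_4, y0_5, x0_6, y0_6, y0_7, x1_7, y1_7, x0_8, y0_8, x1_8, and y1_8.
cx_1 = 216; cy_1 = 340; r_1 = 48; cx_2 = 332; cy_2 = 184; r_2 = 76; cx_3 = 432; cy_3 = 292; r_3 = 28; y0_4 = 296; x1_4 = 368; y1_4 = 444; y0_5 = 84; x0_6 = 24; y0_6 = 84; y0_7 = 320; x1_7 = 432; y1_7 = 392; x0_8 = 164; y0_8 = 252; x1_8 = 212; y1_8 = 392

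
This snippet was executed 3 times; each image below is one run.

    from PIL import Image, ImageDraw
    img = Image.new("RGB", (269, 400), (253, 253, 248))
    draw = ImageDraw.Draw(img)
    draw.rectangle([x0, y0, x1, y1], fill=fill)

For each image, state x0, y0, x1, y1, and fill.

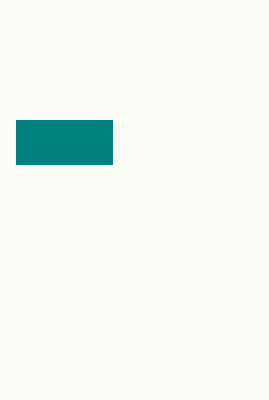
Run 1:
x0 = 16; y0 = 120; x1 = 112; y1 = 164; fill = 'teal'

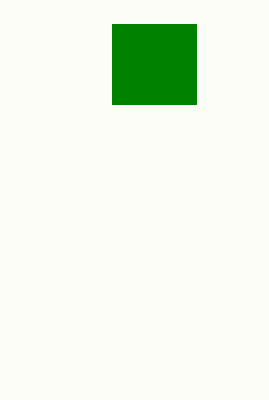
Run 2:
x0 = 112; y0 = 24; x1 = 196; y1 = 104; fill = 'green'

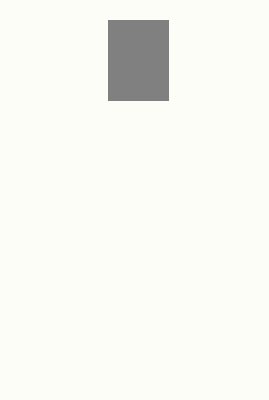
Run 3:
x0 = 108; y0 = 20; x1 = 168; y1 = 100; fill = 'gray'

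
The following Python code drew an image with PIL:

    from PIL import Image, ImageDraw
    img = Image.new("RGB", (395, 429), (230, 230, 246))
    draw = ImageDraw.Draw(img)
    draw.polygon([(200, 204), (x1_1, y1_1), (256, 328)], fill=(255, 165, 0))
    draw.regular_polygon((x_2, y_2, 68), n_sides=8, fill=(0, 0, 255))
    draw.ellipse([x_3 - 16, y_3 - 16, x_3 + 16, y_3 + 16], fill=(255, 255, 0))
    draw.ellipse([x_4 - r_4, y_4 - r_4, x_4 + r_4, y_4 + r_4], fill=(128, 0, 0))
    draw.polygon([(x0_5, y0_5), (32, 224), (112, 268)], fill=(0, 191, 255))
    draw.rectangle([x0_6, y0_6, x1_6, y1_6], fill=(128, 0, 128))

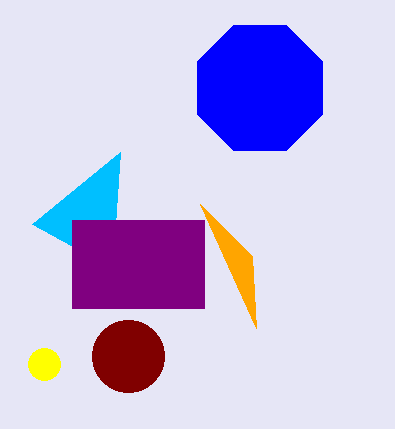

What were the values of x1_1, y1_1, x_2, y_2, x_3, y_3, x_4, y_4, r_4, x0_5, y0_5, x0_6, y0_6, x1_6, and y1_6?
x1_1 = 252
y1_1 = 256
x_2 = 260
y_2 = 88
x_3 = 44
y_3 = 364
x_4 = 128
y_4 = 356
r_4 = 36
x0_5 = 120
y0_5 = 152
x0_6 = 72
y0_6 = 220
x1_6 = 204
y1_6 = 308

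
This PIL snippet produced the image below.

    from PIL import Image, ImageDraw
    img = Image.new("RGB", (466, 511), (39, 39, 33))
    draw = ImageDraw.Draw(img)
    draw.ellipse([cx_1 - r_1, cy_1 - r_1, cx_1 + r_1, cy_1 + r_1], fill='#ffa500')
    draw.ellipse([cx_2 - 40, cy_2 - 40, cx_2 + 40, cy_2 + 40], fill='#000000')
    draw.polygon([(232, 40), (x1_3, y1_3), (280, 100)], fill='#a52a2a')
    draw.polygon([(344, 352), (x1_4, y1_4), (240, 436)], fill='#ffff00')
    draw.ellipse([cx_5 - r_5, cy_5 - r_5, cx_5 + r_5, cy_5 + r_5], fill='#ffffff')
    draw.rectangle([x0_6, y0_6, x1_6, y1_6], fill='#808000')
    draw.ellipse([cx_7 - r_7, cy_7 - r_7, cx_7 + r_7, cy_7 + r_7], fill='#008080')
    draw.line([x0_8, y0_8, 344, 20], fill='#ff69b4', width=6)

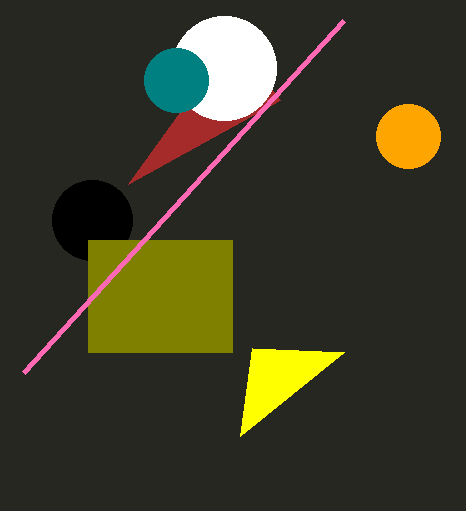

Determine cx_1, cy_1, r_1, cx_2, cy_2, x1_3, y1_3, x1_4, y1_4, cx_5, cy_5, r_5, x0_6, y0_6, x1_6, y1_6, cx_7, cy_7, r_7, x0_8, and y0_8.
cx_1 = 408; cy_1 = 136; r_1 = 32; cx_2 = 92; cy_2 = 220; x1_3 = 128; y1_3 = 184; x1_4 = 252; y1_4 = 348; cx_5 = 224; cy_5 = 68; r_5 = 52; x0_6 = 88; y0_6 = 240; x1_6 = 232; y1_6 = 352; cx_7 = 176; cy_7 = 80; r_7 = 32; x0_8 = 24; y0_8 = 372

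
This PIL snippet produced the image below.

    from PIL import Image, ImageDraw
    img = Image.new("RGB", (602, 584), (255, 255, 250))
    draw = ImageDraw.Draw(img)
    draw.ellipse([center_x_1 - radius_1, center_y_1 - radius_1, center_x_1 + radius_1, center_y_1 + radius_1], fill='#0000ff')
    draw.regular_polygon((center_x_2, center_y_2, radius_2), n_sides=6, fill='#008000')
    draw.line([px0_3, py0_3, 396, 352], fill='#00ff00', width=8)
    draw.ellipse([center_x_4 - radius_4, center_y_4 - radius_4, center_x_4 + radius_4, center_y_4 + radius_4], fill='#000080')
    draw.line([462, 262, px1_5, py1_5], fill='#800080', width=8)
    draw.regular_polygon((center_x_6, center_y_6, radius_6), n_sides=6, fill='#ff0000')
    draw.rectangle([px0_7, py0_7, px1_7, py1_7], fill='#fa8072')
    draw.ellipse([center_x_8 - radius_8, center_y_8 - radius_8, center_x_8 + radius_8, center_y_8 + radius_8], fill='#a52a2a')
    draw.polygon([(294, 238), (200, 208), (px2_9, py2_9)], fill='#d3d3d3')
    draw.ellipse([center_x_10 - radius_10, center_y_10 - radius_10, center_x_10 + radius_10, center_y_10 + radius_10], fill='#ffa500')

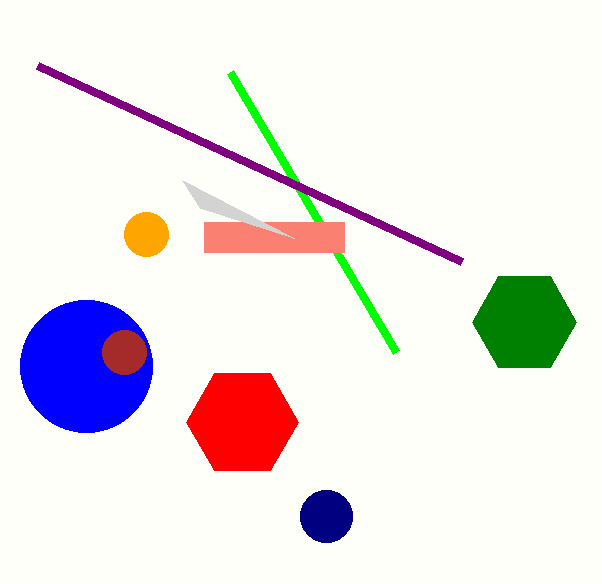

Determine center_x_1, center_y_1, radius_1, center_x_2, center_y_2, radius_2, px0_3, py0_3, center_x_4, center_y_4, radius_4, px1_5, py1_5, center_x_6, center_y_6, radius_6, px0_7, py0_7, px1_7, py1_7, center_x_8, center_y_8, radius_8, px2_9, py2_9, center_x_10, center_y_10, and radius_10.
center_x_1 = 86; center_y_1 = 366; radius_1 = 66; center_x_2 = 524; center_y_2 = 322; radius_2 = 52; px0_3 = 230; py0_3 = 72; center_x_4 = 326; center_y_4 = 516; radius_4 = 26; px1_5 = 38; py1_5 = 66; center_x_6 = 242; center_y_6 = 422; radius_6 = 56; px0_7 = 204; py0_7 = 222; px1_7 = 344; py1_7 = 252; center_x_8 = 124; center_y_8 = 352; radius_8 = 22; px2_9 = 182; py2_9 = 180; center_x_10 = 146; center_y_10 = 234; radius_10 = 22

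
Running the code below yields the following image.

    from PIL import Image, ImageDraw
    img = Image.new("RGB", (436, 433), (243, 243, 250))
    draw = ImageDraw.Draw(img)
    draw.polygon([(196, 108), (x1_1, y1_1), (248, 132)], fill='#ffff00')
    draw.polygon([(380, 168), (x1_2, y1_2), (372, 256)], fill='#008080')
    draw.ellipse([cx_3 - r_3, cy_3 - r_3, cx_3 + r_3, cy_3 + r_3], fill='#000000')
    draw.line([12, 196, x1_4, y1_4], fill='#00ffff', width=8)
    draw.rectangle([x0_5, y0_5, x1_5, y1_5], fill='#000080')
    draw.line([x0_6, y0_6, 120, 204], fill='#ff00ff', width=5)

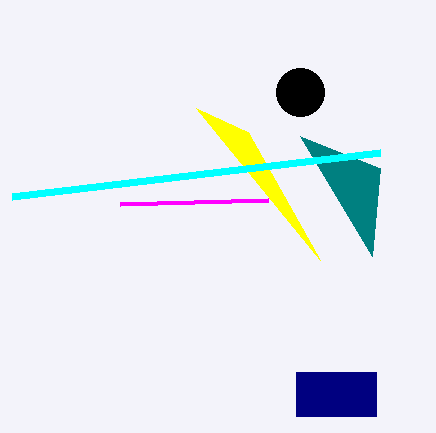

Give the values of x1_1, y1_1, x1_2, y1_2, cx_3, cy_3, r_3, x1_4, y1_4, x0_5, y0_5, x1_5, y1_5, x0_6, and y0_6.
x1_1 = 320
y1_1 = 260
x1_2 = 300
y1_2 = 136
cx_3 = 300
cy_3 = 92
r_3 = 24
x1_4 = 380
y1_4 = 152
x0_5 = 296
y0_5 = 372
x1_5 = 376
y1_5 = 416
x0_6 = 268
y0_6 = 200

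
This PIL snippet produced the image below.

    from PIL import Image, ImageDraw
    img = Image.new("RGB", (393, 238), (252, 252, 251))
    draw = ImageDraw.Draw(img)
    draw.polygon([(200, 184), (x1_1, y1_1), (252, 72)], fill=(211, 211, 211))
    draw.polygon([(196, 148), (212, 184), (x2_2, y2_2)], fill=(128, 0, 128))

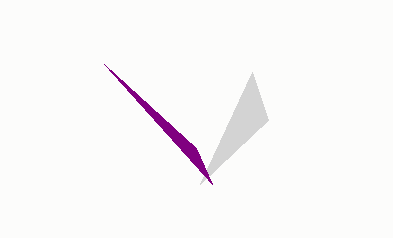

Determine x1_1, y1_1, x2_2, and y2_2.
x1_1 = 268
y1_1 = 120
x2_2 = 104
y2_2 = 64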